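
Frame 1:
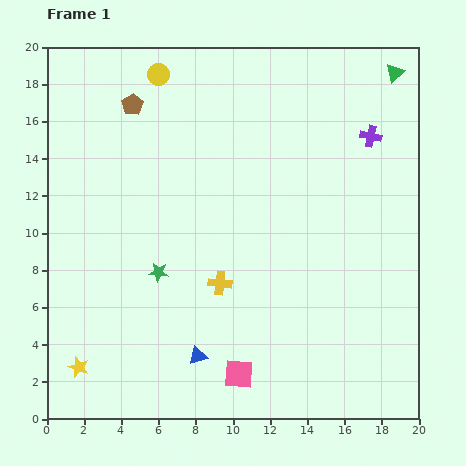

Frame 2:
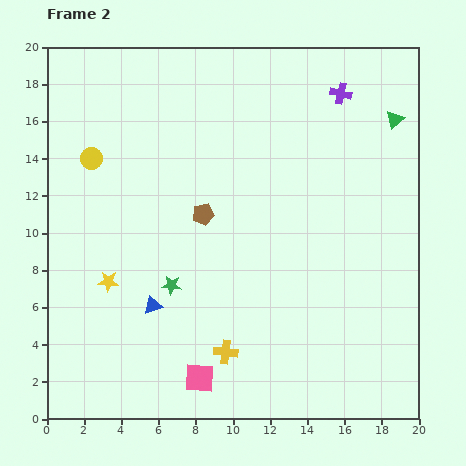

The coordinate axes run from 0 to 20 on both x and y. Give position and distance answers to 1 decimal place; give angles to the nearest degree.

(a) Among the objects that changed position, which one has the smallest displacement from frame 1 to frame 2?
the green star

(moved 1.0)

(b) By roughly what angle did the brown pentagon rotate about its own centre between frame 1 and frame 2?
22° clockwise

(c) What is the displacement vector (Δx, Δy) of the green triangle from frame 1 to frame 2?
(0.0, -2.5)

The green triangle was at (18.7, 18.6) in frame 1 and (18.7, 16.1) in frame 2.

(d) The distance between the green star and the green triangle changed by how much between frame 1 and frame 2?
-1.7

Distance in frame 1: 16.6. Distance in frame 2: 14.9.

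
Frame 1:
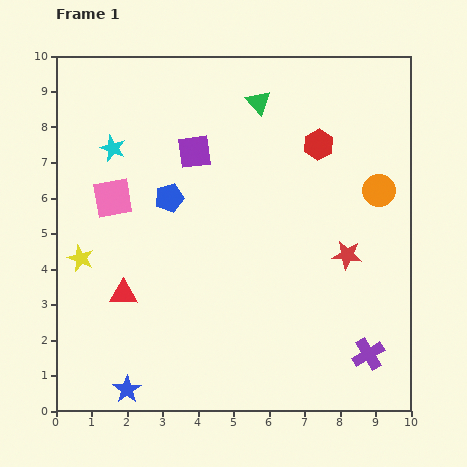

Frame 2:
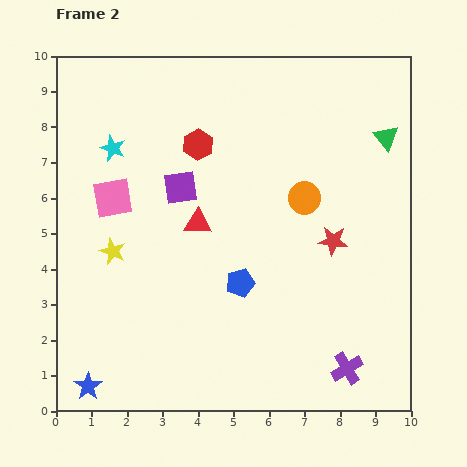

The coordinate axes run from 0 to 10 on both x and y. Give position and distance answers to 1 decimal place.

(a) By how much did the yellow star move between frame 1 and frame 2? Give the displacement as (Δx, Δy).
(0.9, 0.2)

The yellow star was at (0.7, 4.3) in frame 1 and (1.6, 4.5) in frame 2.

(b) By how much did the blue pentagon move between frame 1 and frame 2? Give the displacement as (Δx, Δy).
(2.0, -2.4)

The blue pentagon was at (3.2, 6.0) in frame 1 and (5.2, 3.6) in frame 2.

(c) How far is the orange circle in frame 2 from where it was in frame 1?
2.1

The orange circle moved from (9.1, 6.2) to (7.0, 6.0), a distance of √(2.1² + 0.2²) ≈ 2.1.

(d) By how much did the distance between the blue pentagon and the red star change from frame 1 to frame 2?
-2.3

Distance in frame 1: 5.2. Distance in frame 2: 2.9.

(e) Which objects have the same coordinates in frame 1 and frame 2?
the pink square, the cyan star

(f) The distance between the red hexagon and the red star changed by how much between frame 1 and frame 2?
+1.5

Distance in frame 1: 3.2. Distance in frame 2: 4.7.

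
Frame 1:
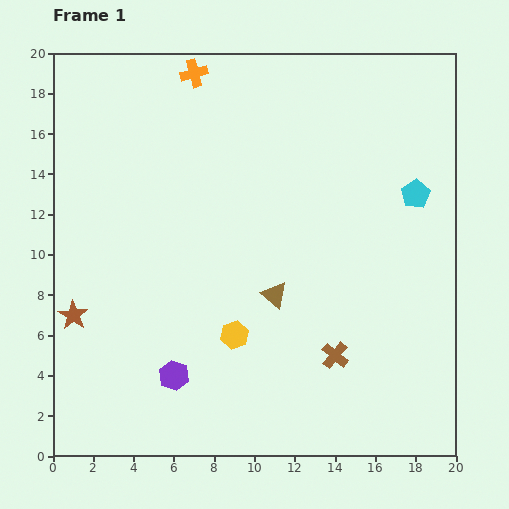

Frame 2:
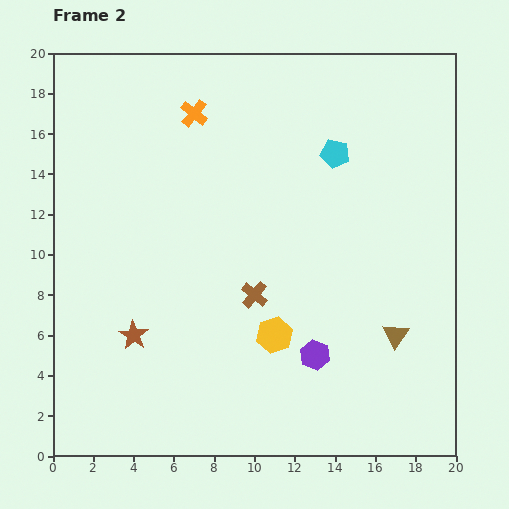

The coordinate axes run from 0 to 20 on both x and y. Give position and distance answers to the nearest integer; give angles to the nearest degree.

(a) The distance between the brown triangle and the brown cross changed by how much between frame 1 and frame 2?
+3

Distance in frame 1: 4. Distance in frame 2: 7.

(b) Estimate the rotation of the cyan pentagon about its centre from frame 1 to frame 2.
30° counter-clockwise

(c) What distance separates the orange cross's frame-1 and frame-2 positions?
2

The orange cross moved from (7, 19) to (7, 17), a distance of √(0² + 2²) ≈ 2.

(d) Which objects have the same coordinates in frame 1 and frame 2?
none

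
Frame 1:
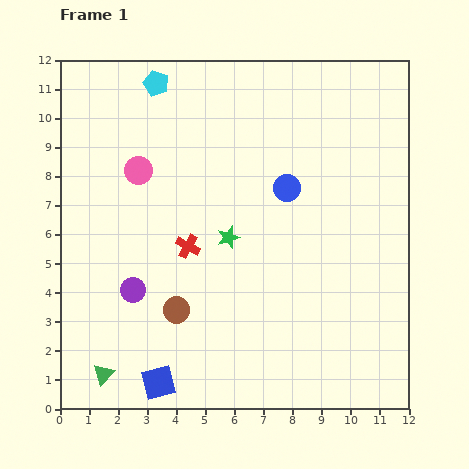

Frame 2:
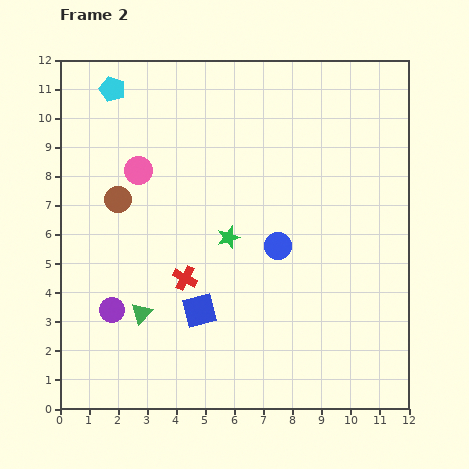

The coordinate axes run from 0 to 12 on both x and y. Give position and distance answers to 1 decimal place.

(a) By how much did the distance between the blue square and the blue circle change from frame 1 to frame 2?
-4.5

Distance in frame 1: 8.0. Distance in frame 2: 3.5.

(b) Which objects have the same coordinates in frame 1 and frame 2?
the green star, the pink circle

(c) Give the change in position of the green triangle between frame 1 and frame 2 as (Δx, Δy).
(1.3, 2.1)

The green triangle was at (1.5, 1.2) in frame 1 and (2.8, 3.3) in frame 2.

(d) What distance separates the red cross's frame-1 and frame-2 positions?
1.1

The red cross moved from (4.4, 5.6) to (4.3, 4.5), a distance of √(0.1² + 1.1²) ≈ 1.1.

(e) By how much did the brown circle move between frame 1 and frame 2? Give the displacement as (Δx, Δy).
(-2.0, 3.8)

The brown circle was at (4.0, 3.4) in frame 1 and (2.0, 7.2) in frame 2.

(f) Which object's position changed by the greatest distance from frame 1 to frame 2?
the brown circle

(moved 4.3; next 2.9)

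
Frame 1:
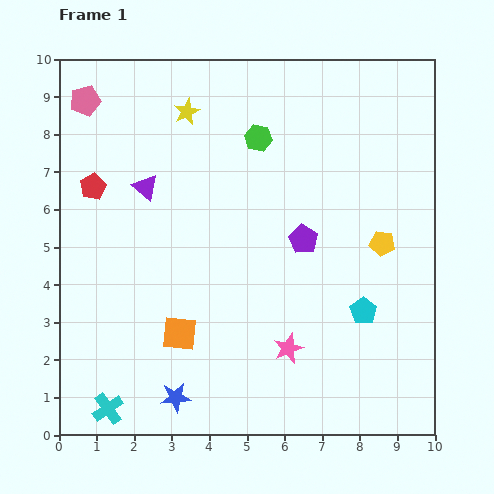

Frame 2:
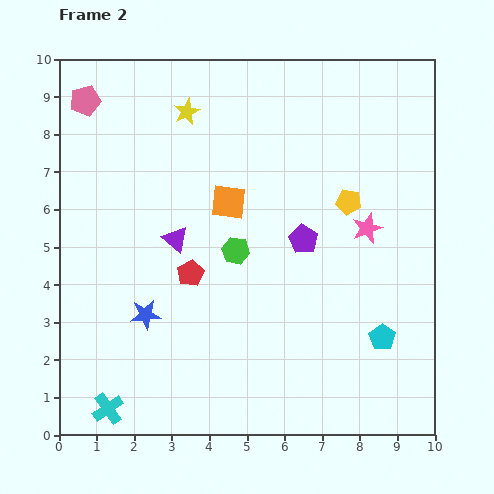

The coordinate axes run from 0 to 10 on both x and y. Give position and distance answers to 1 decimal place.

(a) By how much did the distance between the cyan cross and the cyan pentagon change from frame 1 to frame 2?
+0.2

Distance in frame 1: 7.3. Distance in frame 2: 7.5.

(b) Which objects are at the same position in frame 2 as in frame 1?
the cyan cross, the pink pentagon, the purple pentagon, the yellow star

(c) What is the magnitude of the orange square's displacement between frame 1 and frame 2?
3.7

The orange square moved from (3.2, 2.7) to (4.5, 6.2), a distance of √(1.3² + 3.5²) ≈ 3.7.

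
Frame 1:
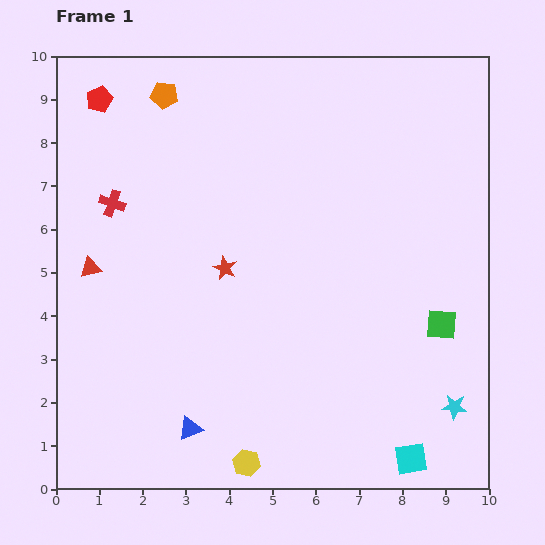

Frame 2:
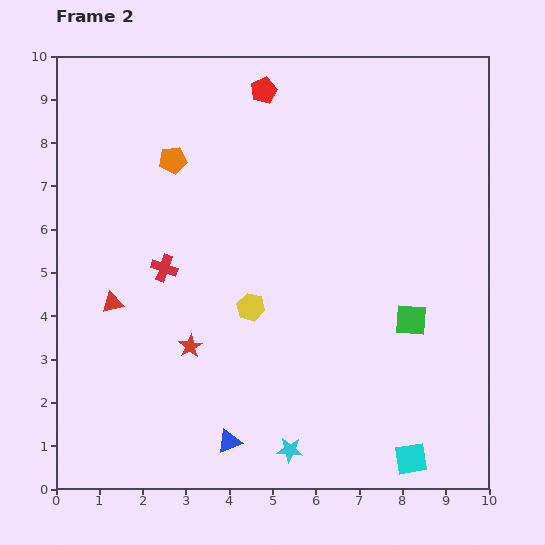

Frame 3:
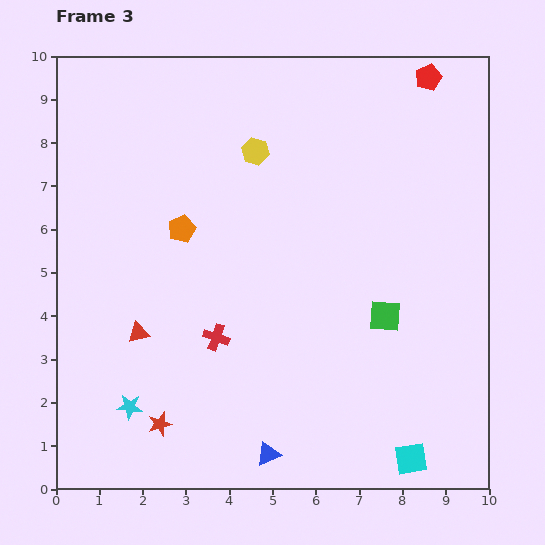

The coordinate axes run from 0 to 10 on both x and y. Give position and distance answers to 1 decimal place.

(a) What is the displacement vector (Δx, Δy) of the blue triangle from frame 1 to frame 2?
(0.9, -0.3)

The blue triangle was at (3.1, 1.4) in frame 1 and (4.0, 1.1) in frame 2.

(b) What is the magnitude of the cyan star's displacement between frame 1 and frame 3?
7.5

The cyan star moved from (9.2, 1.9) to (1.7, 1.9), a distance of √(7.5² + 0.0²) ≈ 7.5.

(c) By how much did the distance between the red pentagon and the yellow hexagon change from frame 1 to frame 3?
-4.8

Distance in frame 1: 9.1. Distance in frame 3: 4.3.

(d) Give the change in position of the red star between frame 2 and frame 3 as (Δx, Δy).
(-0.7, -1.8)

The red star was at (3.1, 3.3) in frame 2 and (2.4, 1.5) in frame 3.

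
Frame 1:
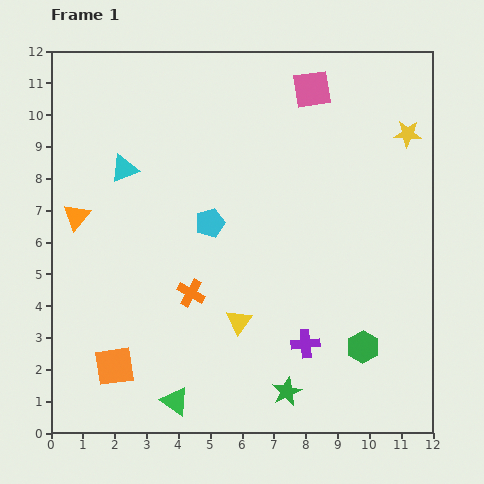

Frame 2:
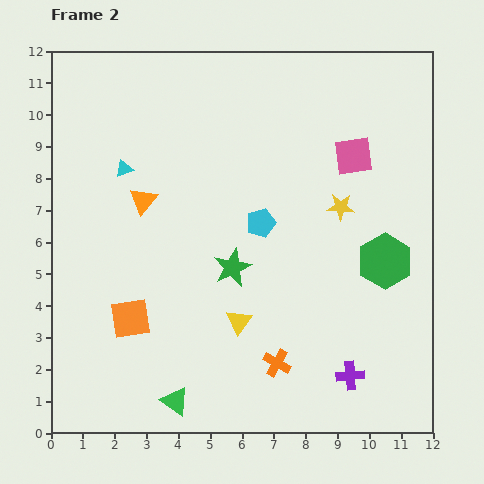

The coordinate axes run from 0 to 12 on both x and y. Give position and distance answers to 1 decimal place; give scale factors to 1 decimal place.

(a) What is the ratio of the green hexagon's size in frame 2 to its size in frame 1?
1.7×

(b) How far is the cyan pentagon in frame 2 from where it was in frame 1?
1.6

The cyan pentagon moved from (5.0, 6.6) to (6.6, 6.6), a distance of √(1.6² + 0.0²) ≈ 1.6.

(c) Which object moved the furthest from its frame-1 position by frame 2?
the green star

(moved 4.3; next 3.5)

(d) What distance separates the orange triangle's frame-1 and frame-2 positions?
2.2

The orange triangle moved from (0.8, 6.8) to (2.9, 7.3), a distance of √(2.1² + 0.5²) ≈ 2.2.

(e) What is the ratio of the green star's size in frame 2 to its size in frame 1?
1.3×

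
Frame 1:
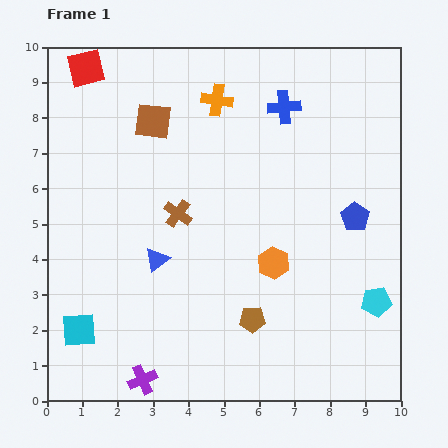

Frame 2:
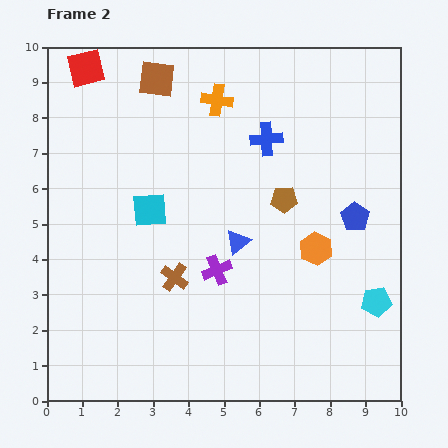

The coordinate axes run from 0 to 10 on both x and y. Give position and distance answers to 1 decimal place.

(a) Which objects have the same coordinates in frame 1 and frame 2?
the blue pentagon, the cyan pentagon, the red square, the orange cross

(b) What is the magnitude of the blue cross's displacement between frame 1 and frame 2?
1.0

The blue cross moved from (6.7, 8.3) to (6.2, 7.4), a distance of √(0.5² + 0.9²) ≈ 1.0.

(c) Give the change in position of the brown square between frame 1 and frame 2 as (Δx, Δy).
(0.1, 1.2)

The brown square was at (3.0, 7.9) in frame 1 and (3.1, 9.1) in frame 2.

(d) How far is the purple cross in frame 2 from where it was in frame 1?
3.7

The purple cross moved from (2.7, 0.6) to (4.8, 3.7), a distance of √(2.1² + 3.1²) ≈ 3.7.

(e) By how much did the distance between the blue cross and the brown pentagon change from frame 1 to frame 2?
-4.3

Distance in frame 1: 6.1. Distance in frame 2: 1.8.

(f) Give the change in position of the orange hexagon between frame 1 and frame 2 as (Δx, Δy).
(1.2, 0.4)

The orange hexagon was at (6.4, 3.9) in frame 1 and (7.6, 4.3) in frame 2.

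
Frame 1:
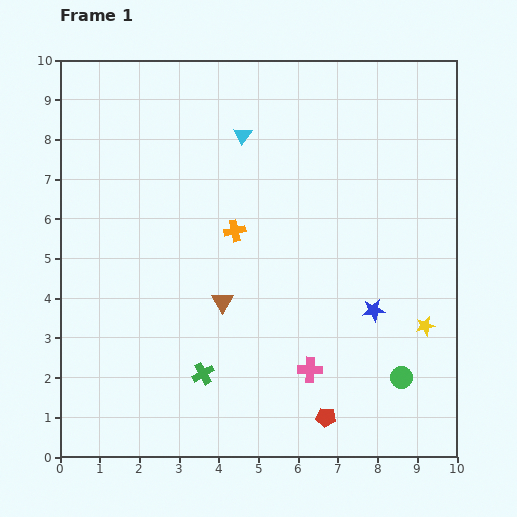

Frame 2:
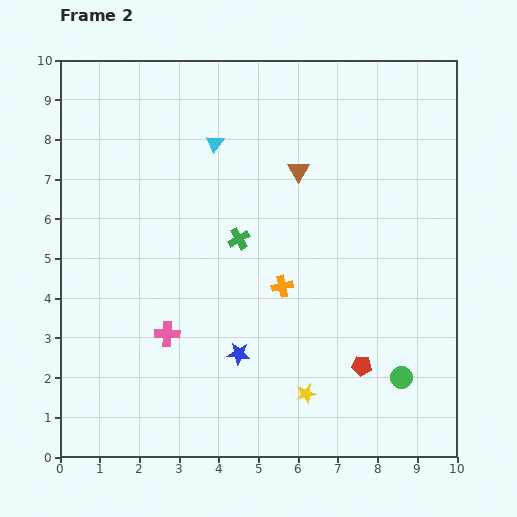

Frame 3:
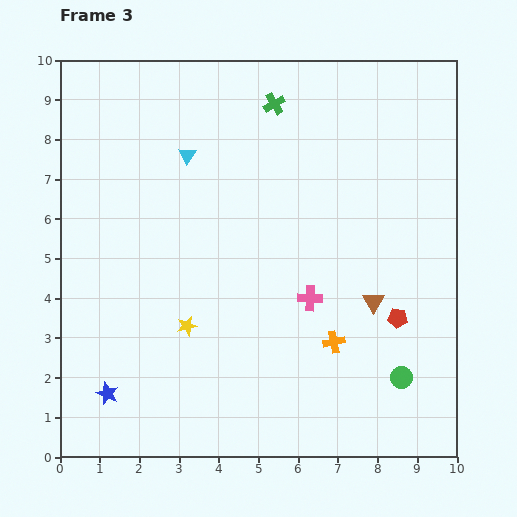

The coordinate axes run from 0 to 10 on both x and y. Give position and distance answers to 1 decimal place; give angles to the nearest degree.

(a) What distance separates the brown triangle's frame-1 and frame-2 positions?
3.8

The brown triangle moved from (4.1, 3.9) to (6.0, 7.2), a distance of √(1.9² + 3.3²) ≈ 3.8.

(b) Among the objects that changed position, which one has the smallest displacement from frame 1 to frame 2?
the cyan triangle

(moved 0.7)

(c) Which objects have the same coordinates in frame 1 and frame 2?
the green circle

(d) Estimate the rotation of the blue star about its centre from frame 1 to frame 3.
30° clockwise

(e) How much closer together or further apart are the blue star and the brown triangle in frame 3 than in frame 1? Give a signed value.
+3.3

Distance in frame 1: 3.8. Distance in frame 3: 7.1.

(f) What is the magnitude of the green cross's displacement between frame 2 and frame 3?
3.5

The green cross moved from (4.5, 5.5) to (5.4, 8.9), a distance of √(0.9² + 3.4²) ≈ 3.5.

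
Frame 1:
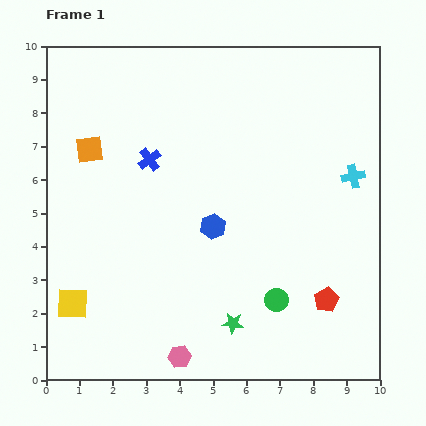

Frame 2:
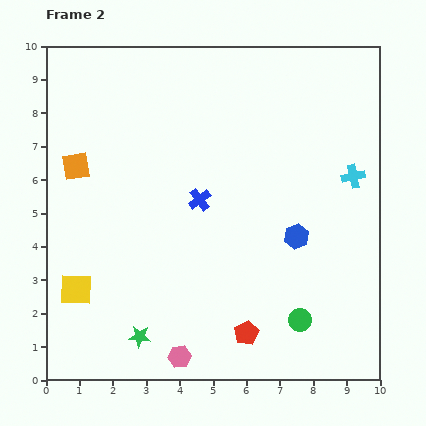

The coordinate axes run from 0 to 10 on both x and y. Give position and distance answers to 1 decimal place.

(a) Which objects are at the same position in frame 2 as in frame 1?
the cyan cross, the pink hexagon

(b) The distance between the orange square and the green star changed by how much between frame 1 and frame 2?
-1.3

Distance in frame 1: 6.7. Distance in frame 2: 5.4.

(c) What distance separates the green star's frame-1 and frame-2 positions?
2.8

The green star moved from (5.6, 1.7) to (2.8, 1.3), a distance of √(2.8² + 0.4²) ≈ 2.8.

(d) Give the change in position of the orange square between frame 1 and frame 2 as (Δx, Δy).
(-0.4, -0.5)

The orange square was at (1.3, 6.9) in frame 1 and (0.9, 6.4) in frame 2.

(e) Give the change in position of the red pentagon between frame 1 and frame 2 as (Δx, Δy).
(-2.4, -1.0)

The red pentagon was at (8.4, 2.4) in frame 1 and (6.0, 1.4) in frame 2.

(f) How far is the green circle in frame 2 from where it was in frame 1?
0.9

The green circle moved from (6.9, 2.4) to (7.6, 1.8), a distance of √(0.7² + 0.6²) ≈ 0.9.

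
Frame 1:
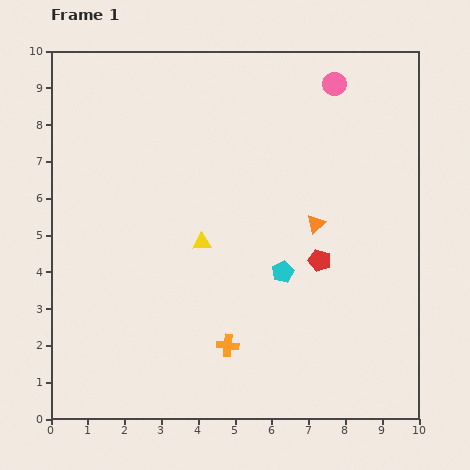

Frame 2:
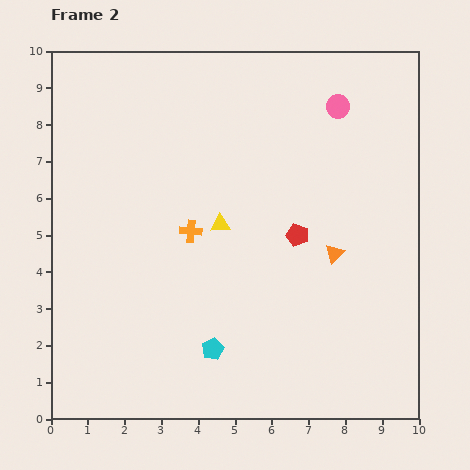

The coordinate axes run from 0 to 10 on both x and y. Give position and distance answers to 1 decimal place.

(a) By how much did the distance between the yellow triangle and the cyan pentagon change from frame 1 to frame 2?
+1.1

Distance in frame 1: 2.3. Distance in frame 2: 3.4.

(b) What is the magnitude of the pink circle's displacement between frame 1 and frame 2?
0.6

The pink circle moved from (7.7, 9.1) to (7.8, 8.5), a distance of √(0.1² + 0.6²) ≈ 0.6.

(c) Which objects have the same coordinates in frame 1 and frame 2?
none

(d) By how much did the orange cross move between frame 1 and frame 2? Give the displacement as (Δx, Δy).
(-1.0, 3.1)

The orange cross was at (4.8, 2.0) in frame 1 and (3.8, 5.1) in frame 2.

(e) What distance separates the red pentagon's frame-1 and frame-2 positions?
0.9

The red pentagon moved from (7.3, 4.3) to (6.7, 5.0), a distance of √(0.6² + 0.7²) ≈ 0.9.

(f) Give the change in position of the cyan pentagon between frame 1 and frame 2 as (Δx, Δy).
(-1.9, -2.1)

The cyan pentagon was at (6.3, 4.0) in frame 1 and (4.4, 1.9) in frame 2.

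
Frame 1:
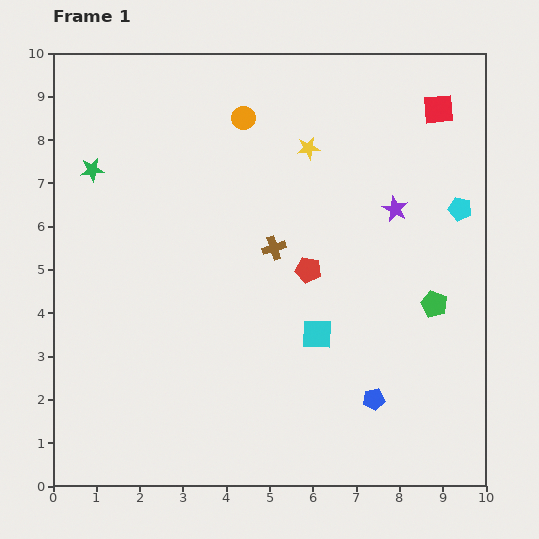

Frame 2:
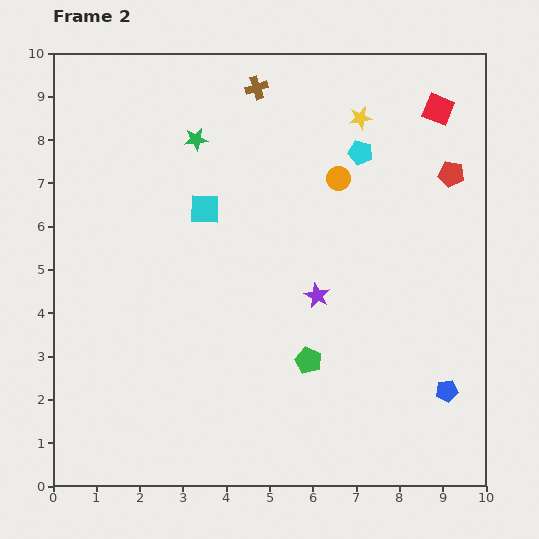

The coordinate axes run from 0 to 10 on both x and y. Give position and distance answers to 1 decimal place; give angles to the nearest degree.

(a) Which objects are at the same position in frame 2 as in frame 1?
the red square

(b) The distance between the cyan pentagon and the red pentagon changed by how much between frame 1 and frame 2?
-1.6

Distance in frame 1: 3.8. Distance in frame 2: 2.2.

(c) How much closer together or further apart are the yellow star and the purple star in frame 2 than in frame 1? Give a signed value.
+1.8

Distance in frame 1: 2.4. Distance in frame 2: 4.2.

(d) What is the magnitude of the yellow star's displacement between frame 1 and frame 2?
1.4

The yellow star moved from (5.9, 7.8) to (7.1, 8.5), a distance of √(1.2² + 0.7²) ≈ 1.4.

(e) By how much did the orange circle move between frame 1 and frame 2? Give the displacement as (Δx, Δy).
(2.2, -1.4)

The orange circle was at (4.4, 8.5) in frame 1 and (6.6, 7.1) in frame 2.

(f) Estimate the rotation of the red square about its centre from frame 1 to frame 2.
26° clockwise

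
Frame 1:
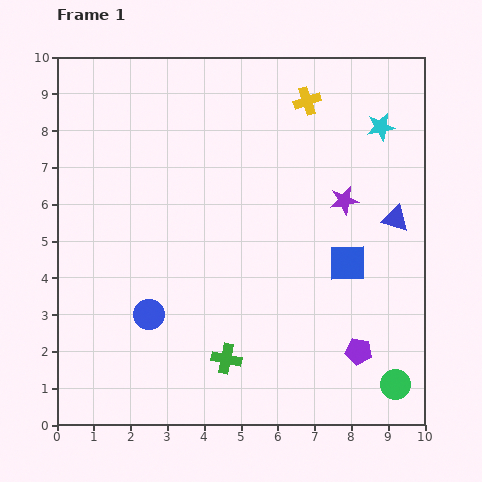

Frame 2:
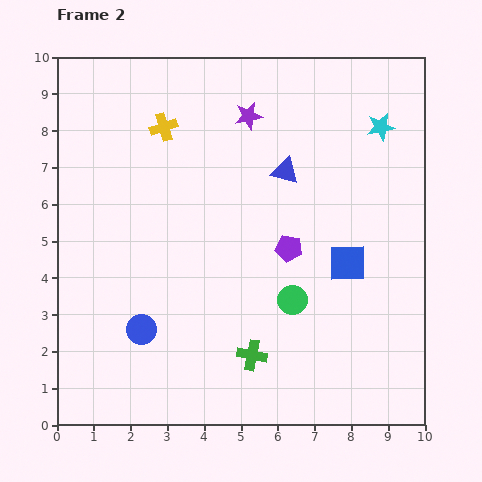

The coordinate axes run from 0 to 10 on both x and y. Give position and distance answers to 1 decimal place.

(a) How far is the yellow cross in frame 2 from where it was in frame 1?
4.0

The yellow cross moved from (6.8, 8.8) to (2.9, 8.1), a distance of √(3.9² + 0.7²) ≈ 4.0.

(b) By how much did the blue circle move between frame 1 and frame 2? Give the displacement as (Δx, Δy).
(-0.2, -0.4)

The blue circle was at (2.5, 3.0) in frame 1 and (2.3, 2.6) in frame 2.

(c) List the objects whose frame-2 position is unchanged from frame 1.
the cyan star, the blue square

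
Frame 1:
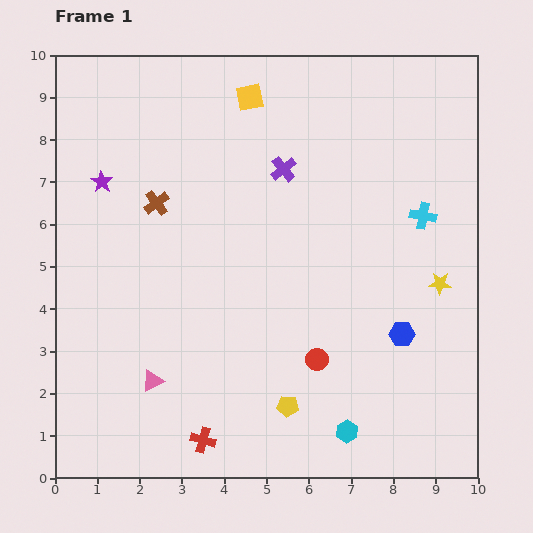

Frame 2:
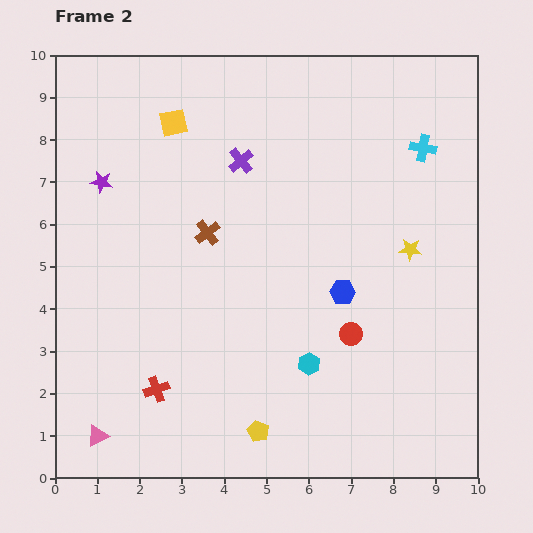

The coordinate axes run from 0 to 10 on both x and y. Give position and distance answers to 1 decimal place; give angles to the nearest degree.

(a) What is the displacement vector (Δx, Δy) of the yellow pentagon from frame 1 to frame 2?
(-0.7, -0.6)

The yellow pentagon was at (5.5, 1.7) in frame 1 and (4.8, 1.1) in frame 2.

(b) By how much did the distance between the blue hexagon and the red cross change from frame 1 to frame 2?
-0.3

Distance in frame 1: 5.3. Distance in frame 2: 5.0.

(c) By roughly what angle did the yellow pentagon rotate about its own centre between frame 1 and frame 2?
20° clockwise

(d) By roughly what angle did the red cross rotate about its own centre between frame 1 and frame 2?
36° counter-clockwise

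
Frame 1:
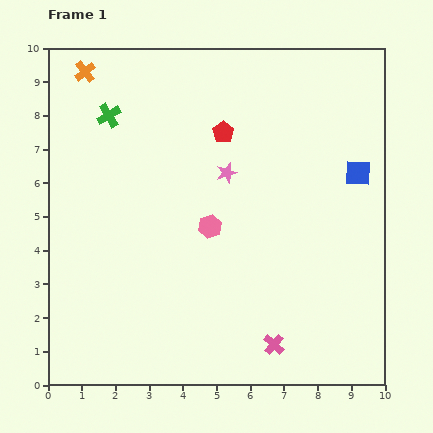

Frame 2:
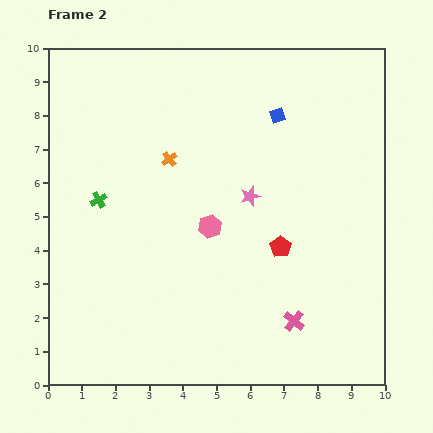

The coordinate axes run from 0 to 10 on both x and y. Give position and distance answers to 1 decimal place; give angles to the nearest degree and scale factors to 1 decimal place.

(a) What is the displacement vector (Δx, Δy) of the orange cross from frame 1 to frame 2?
(2.5, -2.6)

The orange cross was at (1.1, 9.3) in frame 1 and (3.6, 6.7) in frame 2.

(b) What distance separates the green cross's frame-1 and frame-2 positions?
2.5

The green cross moved from (1.8, 8.0) to (1.5, 5.5), a distance of √(0.3² + 2.5²) ≈ 2.5.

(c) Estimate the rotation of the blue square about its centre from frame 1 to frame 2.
22° counter-clockwise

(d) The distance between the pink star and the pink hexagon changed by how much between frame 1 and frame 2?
-0.2

Distance in frame 1: 1.7. Distance in frame 2: 1.5.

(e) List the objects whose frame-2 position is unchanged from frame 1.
the pink hexagon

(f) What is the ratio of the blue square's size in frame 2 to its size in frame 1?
0.6×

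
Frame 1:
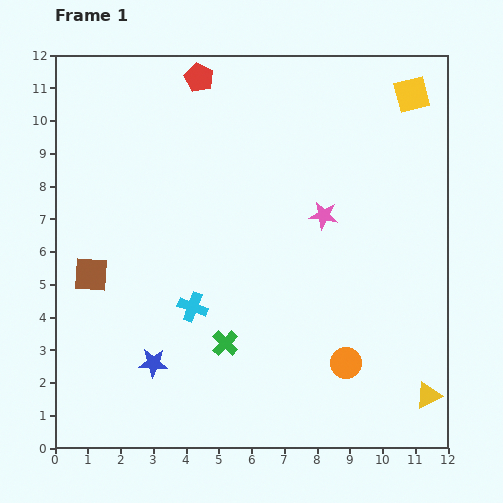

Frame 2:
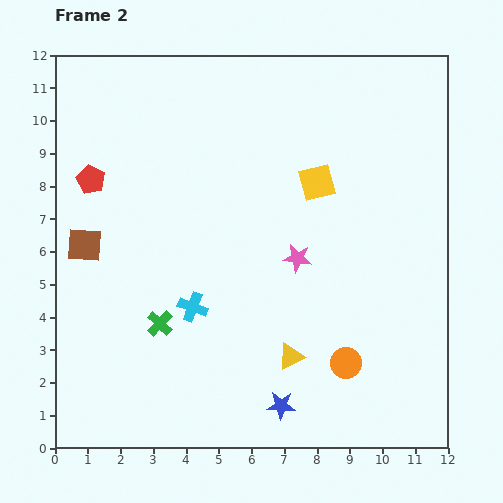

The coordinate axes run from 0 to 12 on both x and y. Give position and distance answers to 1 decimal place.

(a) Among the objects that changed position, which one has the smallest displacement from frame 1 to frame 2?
the brown square

(moved 0.9)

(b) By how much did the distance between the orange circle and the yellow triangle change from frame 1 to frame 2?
-1.0

Distance in frame 1: 2.7. Distance in frame 2: 1.7.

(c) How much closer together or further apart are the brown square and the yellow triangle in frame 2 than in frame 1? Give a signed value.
-3.7

Distance in frame 1: 10.9. Distance in frame 2: 7.2.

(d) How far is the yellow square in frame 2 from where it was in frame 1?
4.0

The yellow square moved from (10.9, 10.8) to (8.0, 8.1), a distance of √(2.9² + 2.7²) ≈ 4.0.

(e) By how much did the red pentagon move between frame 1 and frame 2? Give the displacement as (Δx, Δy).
(-3.3, -3.1)

The red pentagon was at (4.4, 11.3) in frame 1 and (1.1, 8.2) in frame 2.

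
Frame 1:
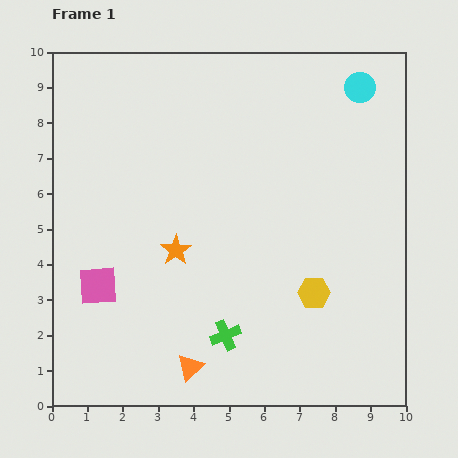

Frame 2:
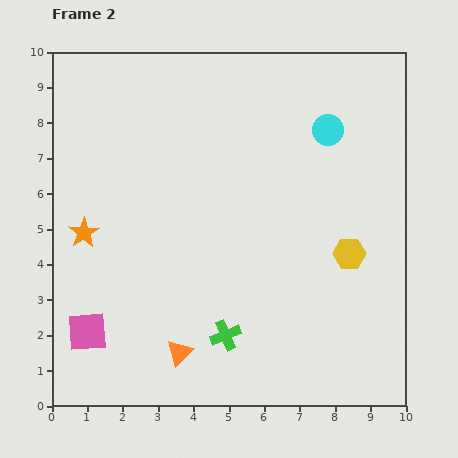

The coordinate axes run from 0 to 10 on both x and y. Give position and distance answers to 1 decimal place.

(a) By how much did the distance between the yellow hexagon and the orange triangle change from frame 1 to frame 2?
+1.5

Distance in frame 1: 4.1. Distance in frame 2: 5.6.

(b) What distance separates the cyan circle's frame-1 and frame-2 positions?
1.5

The cyan circle moved from (8.7, 9.0) to (7.8, 7.8), a distance of √(0.9² + 1.2²) ≈ 1.5.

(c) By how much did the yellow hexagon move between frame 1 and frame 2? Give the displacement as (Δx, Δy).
(1.0, 1.1)

The yellow hexagon was at (7.4, 3.2) in frame 1 and (8.4, 4.3) in frame 2.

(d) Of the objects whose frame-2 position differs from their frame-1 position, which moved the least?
the orange triangle

(moved 0.5)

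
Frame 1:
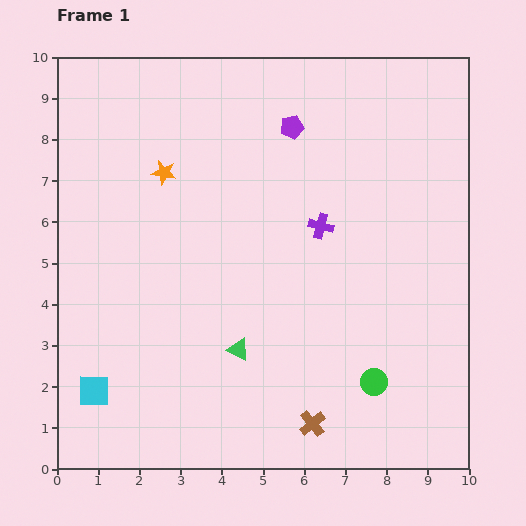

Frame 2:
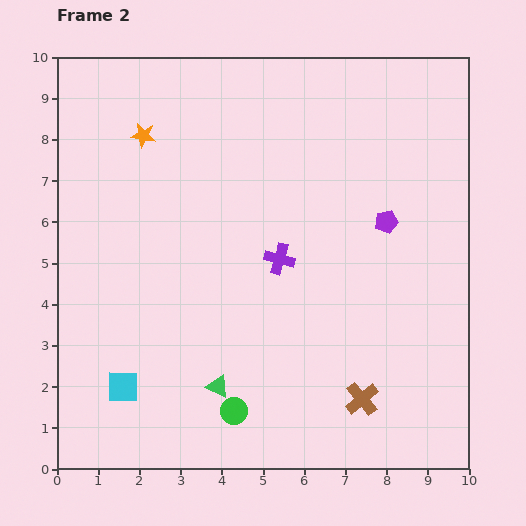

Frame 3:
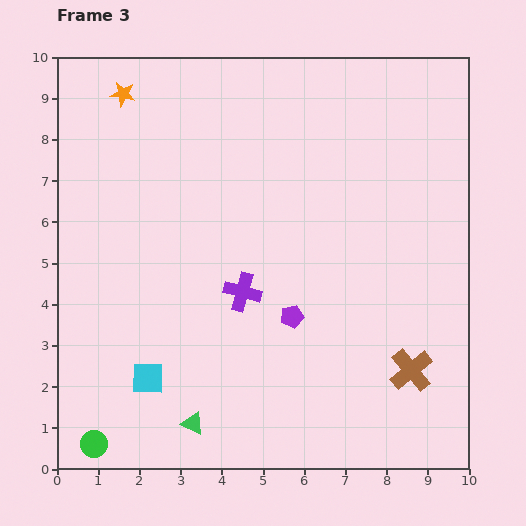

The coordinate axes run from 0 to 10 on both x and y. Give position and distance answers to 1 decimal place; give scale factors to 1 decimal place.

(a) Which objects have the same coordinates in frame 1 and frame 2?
none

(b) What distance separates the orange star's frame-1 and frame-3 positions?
2.1

The orange star moved from (2.6, 7.2) to (1.6, 9.1), a distance of √(1.0² + 1.9²) ≈ 2.1.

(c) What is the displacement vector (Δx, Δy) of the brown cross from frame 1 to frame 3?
(2.4, 1.3)

The brown cross was at (6.2, 1.1) in frame 1 and (8.6, 2.4) in frame 3.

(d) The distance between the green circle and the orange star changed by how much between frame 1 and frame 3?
+1.3

Distance in frame 1: 7.2. Distance in frame 3: 8.5.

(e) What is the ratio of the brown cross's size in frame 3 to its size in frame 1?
1.6×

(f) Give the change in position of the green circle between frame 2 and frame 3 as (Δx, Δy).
(-3.4, -0.8)

The green circle was at (4.3, 1.4) in frame 2 and (0.9, 0.6) in frame 3.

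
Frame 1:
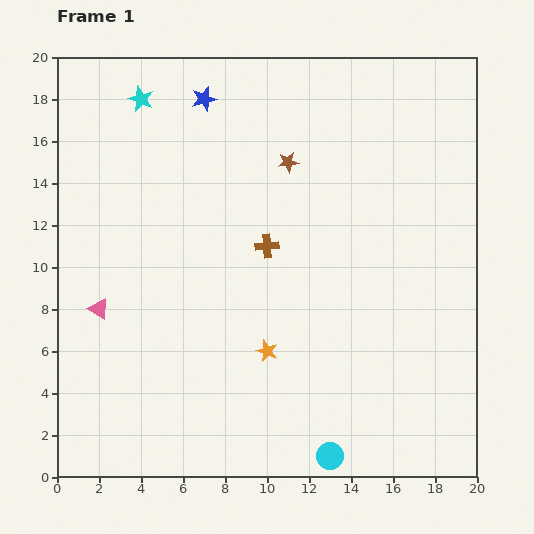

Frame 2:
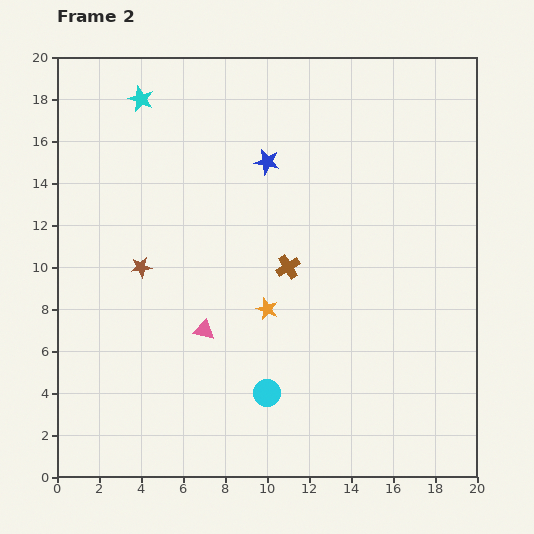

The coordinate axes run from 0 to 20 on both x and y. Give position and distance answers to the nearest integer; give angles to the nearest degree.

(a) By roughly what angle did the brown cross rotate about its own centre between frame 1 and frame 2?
27° counter-clockwise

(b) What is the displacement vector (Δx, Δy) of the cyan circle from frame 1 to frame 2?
(-3, 3)

The cyan circle was at (13, 1) in frame 1 and (10, 4) in frame 2.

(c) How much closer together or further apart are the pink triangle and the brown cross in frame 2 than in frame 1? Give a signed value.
-4

Distance in frame 1: 9. Distance in frame 2: 5.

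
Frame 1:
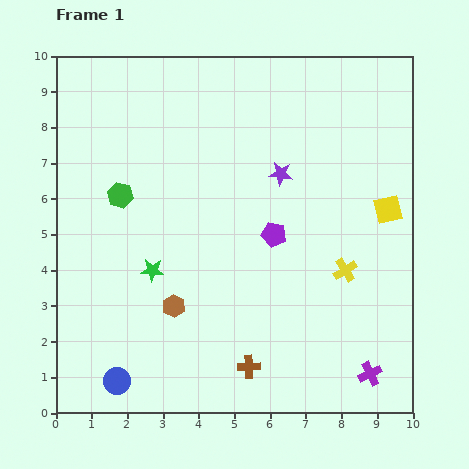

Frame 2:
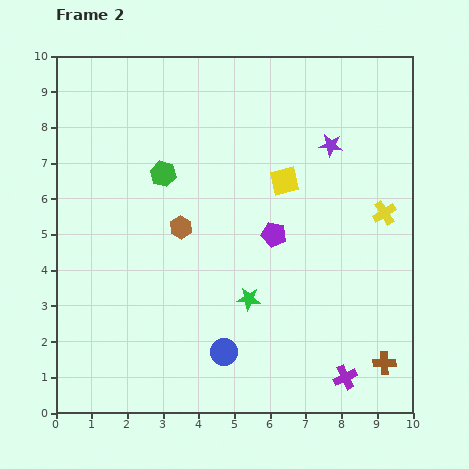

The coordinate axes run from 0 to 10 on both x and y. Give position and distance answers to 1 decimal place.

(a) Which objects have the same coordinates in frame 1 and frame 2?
the purple pentagon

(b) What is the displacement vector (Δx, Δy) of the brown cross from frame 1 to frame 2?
(3.8, 0.1)

The brown cross was at (5.4, 1.3) in frame 1 and (9.2, 1.4) in frame 2.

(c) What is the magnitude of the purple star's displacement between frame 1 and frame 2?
1.6

The purple star moved from (6.3, 6.7) to (7.7, 7.5), a distance of √(1.4² + 0.8²) ≈ 1.6.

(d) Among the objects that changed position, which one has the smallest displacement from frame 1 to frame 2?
the purple cross

(moved 0.7)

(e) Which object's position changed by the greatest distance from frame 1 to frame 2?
the brown cross

(moved 3.8; next 3.1)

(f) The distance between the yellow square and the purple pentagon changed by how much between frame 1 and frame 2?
-1.8

Distance in frame 1: 3.3. Distance in frame 2: 1.5.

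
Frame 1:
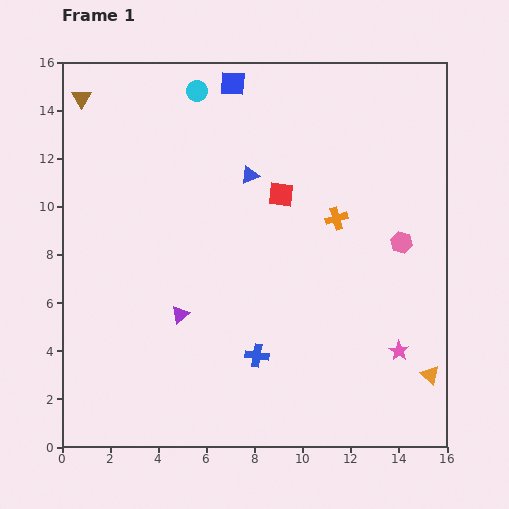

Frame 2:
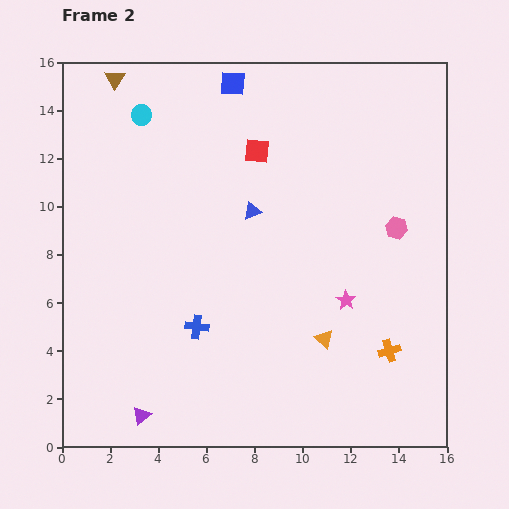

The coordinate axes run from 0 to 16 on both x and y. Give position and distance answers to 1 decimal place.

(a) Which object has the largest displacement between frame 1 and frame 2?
the orange cross

(moved 5.9; next 4.6)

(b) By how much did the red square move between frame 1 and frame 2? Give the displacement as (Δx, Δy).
(-1.0, 1.8)

The red square was at (9.1, 10.5) in frame 1 and (8.1, 12.3) in frame 2.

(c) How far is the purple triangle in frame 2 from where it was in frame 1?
4.5

The purple triangle moved from (4.9, 5.5) to (3.3, 1.3), a distance of √(1.6² + 4.2²) ≈ 4.5.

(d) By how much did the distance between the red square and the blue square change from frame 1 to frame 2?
-2.0

Distance in frame 1: 5.0. Distance in frame 2: 3.0.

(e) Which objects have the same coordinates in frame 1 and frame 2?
the blue square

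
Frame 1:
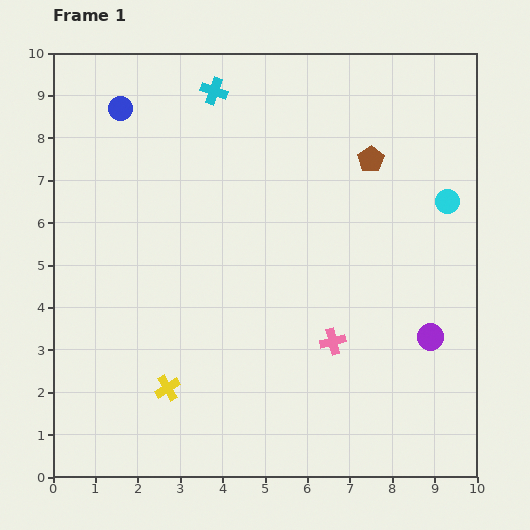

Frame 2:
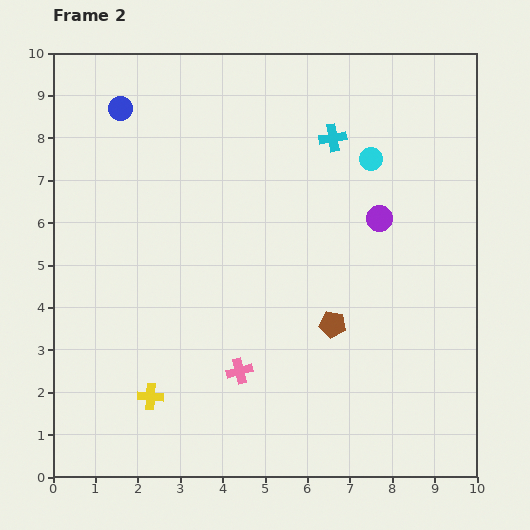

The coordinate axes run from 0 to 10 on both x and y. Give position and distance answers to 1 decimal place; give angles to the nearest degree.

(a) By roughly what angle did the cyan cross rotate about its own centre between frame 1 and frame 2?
29° counter-clockwise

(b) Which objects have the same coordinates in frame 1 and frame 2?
the blue circle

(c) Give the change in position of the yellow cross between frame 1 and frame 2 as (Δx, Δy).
(-0.4, -0.2)

The yellow cross was at (2.7, 2.1) in frame 1 and (2.3, 1.9) in frame 2.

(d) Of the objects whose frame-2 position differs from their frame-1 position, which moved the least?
the yellow cross

(moved 0.4)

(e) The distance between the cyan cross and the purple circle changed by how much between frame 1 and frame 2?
-5.5

Distance in frame 1: 7.7. Distance in frame 2: 2.2.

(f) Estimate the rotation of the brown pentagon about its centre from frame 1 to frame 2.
28° counter-clockwise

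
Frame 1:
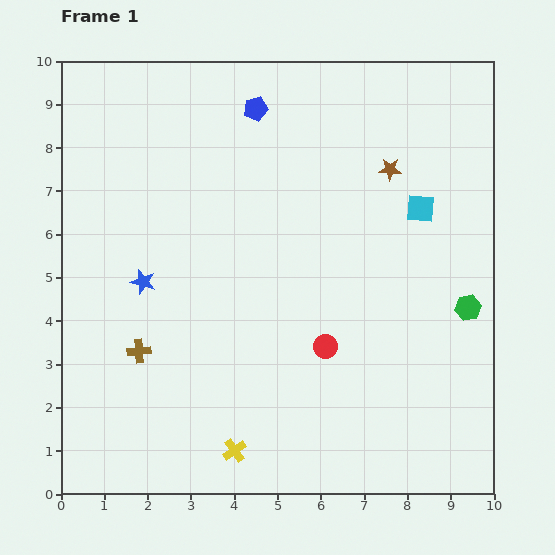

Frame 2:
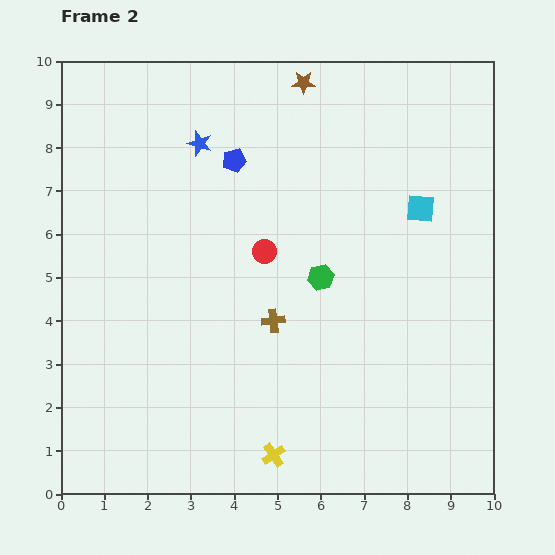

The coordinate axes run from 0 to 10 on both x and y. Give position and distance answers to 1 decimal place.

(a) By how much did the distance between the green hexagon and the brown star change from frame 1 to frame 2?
+0.8

Distance in frame 1: 3.7. Distance in frame 2: 4.5.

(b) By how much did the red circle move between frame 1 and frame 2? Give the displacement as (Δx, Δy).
(-1.4, 2.2)

The red circle was at (6.1, 3.4) in frame 1 and (4.7, 5.6) in frame 2.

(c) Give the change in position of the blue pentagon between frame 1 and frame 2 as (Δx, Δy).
(-0.5, -1.2)

The blue pentagon was at (4.5, 8.9) in frame 1 and (4.0, 7.7) in frame 2.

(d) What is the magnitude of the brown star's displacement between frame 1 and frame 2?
2.8

The brown star moved from (7.6, 7.5) to (5.6, 9.5), a distance of √(2.0² + 2.0²) ≈ 2.8.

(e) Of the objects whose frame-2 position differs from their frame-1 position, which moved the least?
the yellow cross

(moved 0.9)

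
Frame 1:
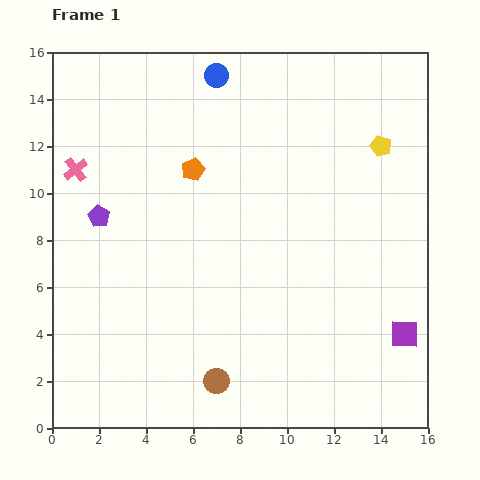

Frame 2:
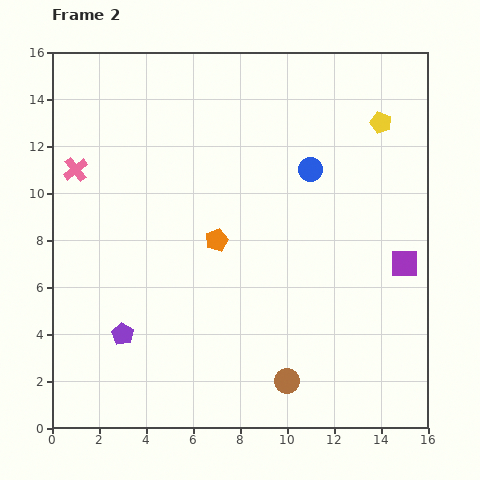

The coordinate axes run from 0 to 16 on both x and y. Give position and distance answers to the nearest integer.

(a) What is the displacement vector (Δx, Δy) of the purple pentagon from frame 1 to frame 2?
(1, -5)

The purple pentagon was at (2, 9) in frame 1 and (3, 4) in frame 2.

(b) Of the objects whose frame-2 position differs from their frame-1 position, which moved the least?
the yellow pentagon

(moved 1)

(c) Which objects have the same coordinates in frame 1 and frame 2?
the pink cross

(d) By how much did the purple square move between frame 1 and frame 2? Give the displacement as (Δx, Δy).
(0, 3)

The purple square was at (15, 4) in frame 1 and (15, 7) in frame 2.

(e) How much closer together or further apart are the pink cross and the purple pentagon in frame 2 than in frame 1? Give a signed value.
+5

Distance in frame 1: 2. Distance in frame 2: 7.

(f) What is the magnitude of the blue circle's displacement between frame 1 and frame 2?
6

The blue circle moved from (7, 15) to (11, 11), a distance of √(4² + 4²) ≈ 6.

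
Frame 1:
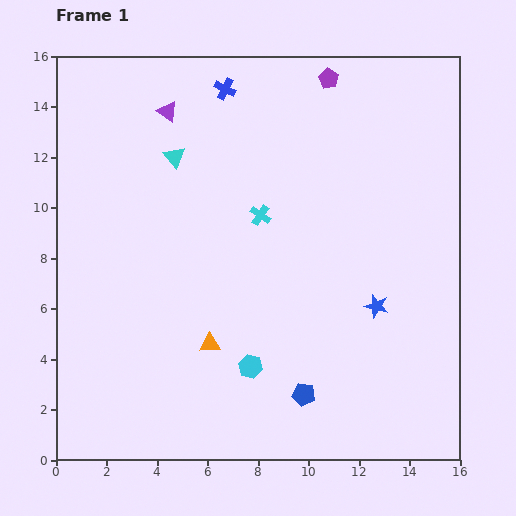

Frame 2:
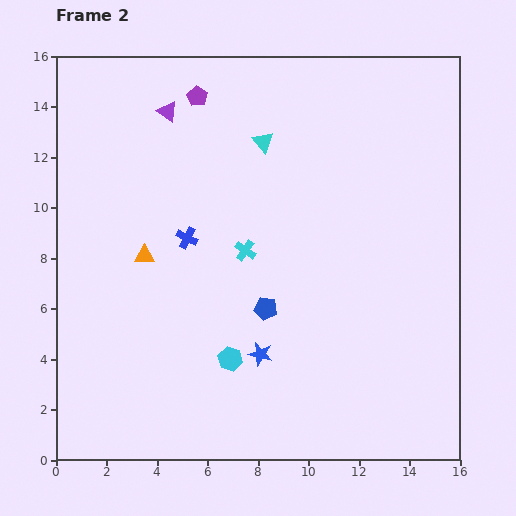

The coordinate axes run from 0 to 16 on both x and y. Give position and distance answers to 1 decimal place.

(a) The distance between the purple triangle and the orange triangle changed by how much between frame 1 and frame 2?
-3.6

Distance in frame 1: 9.4. Distance in frame 2: 5.8.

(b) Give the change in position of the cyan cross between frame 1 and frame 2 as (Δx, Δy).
(-0.6, -1.4)

The cyan cross was at (8.1, 9.7) in frame 1 and (7.5, 8.3) in frame 2.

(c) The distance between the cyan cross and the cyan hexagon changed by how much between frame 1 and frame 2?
-1.7

Distance in frame 1: 6.0. Distance in frame 2: 4.3.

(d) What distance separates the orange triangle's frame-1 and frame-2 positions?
4.4

The orange triangle moved from (6.1, 4.6) to (3.5, 8.1), a distance of √(2.6² + 3.5²) ≈ 4.4.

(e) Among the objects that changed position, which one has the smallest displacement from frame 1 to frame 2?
the cyan hexagon

(moved 0.9)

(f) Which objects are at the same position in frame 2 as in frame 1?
the purple triangle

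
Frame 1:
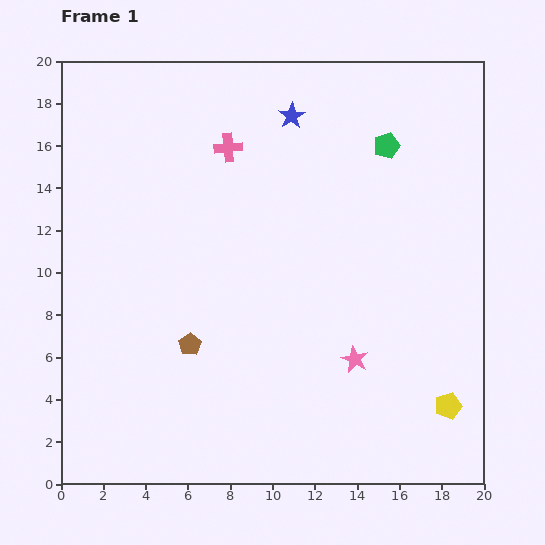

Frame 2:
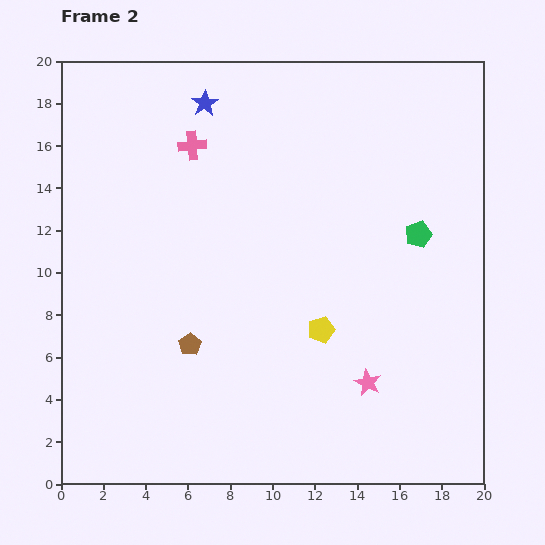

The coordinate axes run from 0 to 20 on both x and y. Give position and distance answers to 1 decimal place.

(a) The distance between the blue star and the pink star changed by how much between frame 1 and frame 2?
+3.4

Distance in frame 1: 11.9. Distance in frame 2: 15.3.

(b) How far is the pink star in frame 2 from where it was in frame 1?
1.3

The pink star moved from (13.9, 5.9) to (14.5, 4.8), a distance of √(0.6² + 1.1²) ≈ 1.3.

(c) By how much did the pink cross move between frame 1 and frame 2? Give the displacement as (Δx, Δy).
(-1.7, 0.1)

The pink cross was at (7.9, 15.9) in frame 1 and (6.2, 16.0) in frame 2.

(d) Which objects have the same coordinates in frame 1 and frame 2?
the brown pentagon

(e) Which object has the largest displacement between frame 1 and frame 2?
the yellow pentagon

(moved 7.0; next 4.5)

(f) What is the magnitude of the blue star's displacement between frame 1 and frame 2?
4.1

The blue star moved from (10.9, 17.4) to (6.8, 18.0), a distance of √(4.1² + 0.6²) ≈ 4.1.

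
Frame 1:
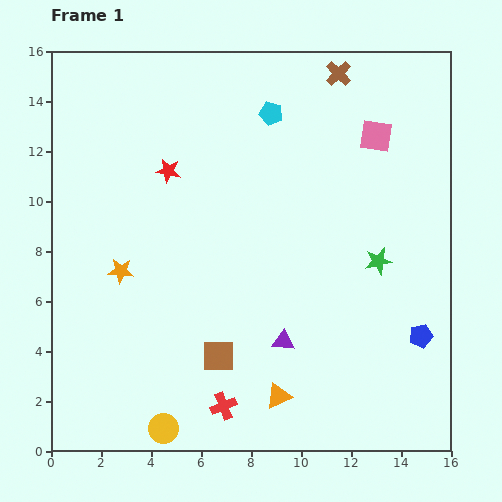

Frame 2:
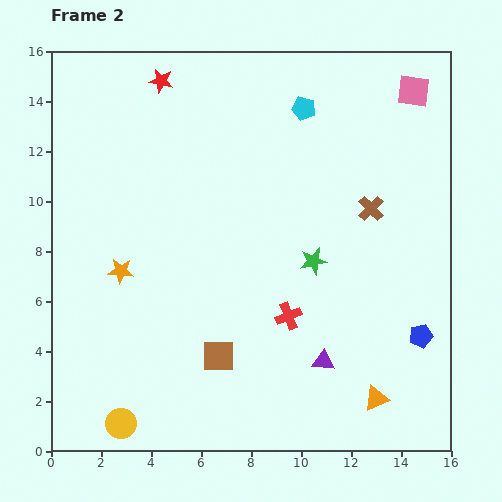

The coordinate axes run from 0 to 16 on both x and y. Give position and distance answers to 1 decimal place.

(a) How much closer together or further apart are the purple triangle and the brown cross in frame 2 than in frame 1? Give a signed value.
-4.5

Distance in frame 1: 10.9. Distance in frame 2: 6.4.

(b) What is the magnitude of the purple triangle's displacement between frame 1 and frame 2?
1.8

The purple triangle moved from (9.3, 4.4) to (10.9, 3.6), a distance of √(1.6² + 0.8²) ≈ 1.8.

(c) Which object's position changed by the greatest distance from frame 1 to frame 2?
the brown cross

(moved 5.6; next 4.4)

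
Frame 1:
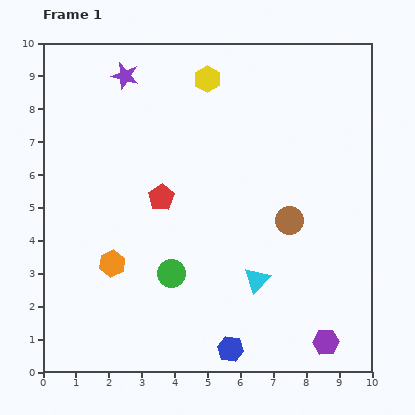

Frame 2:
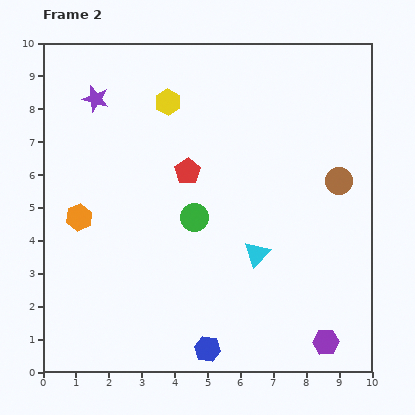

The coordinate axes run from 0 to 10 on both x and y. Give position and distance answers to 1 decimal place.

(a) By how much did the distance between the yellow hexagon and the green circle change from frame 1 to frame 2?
-2.4

Distance in frame 1: 6.0. Distance in frame 2: 3.6.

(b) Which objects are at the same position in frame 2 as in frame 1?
the purple hexagon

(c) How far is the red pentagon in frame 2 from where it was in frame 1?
1.1

The red pentagon moved from (3.6, 5.3) to (4.4, 6.1), a distance of √(0.8² + 0.8²) ≈ 1.1.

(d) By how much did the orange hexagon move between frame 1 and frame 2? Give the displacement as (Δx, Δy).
(-1.0, 1.4)

The orange hexagon was at (2.1, 3.3) in frame 1 and (1.1, 4.7) in frame 2.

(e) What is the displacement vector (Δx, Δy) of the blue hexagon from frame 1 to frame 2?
(-0.7, 0.0)

The blue hexagon was at (5.7, 0.7) in frame 1 and (5.0, 0.7) in frame 2.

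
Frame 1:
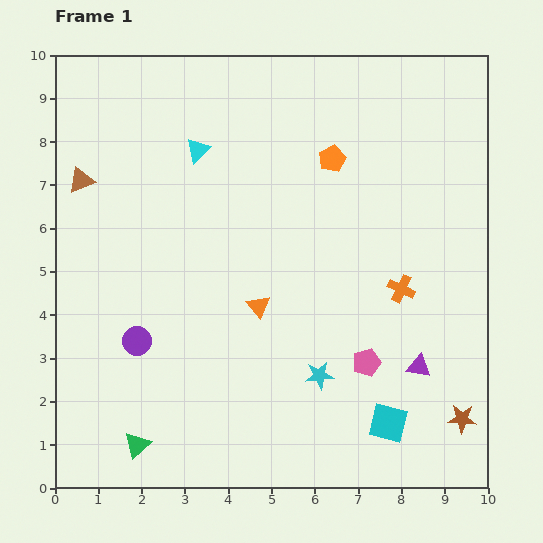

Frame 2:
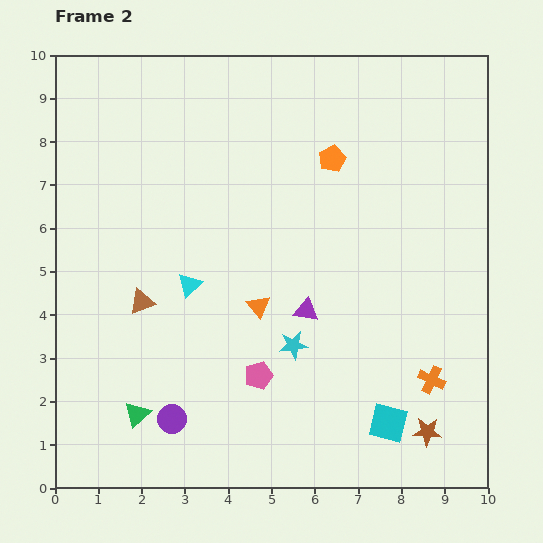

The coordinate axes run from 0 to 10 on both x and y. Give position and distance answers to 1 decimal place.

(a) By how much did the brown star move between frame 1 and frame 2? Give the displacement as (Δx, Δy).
(-0.8, -0.3)

The brown star was at (9.4, 1.6) in frame 1 and (8.6, 1.3) in frame 2.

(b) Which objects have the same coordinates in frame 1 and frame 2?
the cyan square, the orange triangle, the orange pentagon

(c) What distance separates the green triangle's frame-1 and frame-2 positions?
0.7

The green triangle moved from (1.9, 1.0) to (1.9, 1.7), a distance of √(0.0² + 0.7²) ≈ 0.7.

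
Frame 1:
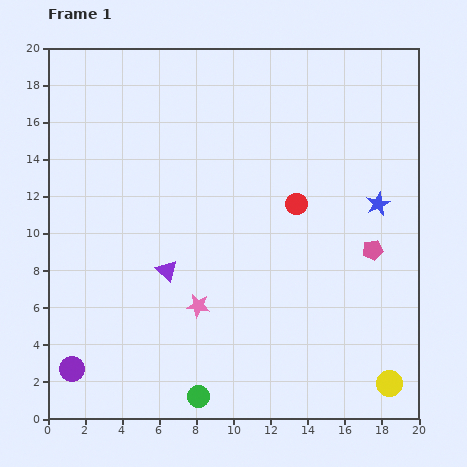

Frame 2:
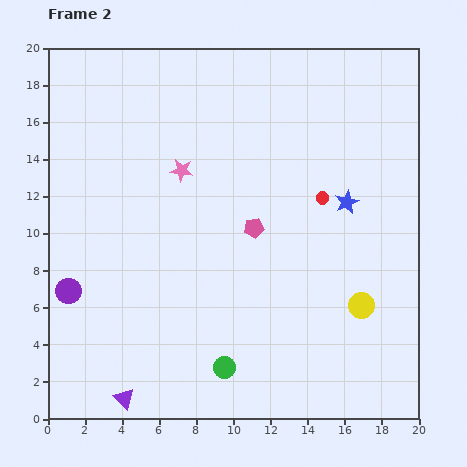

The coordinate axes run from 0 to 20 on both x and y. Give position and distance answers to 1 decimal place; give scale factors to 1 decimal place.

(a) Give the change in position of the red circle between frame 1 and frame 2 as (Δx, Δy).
(1.4, 0.3)

The red circle was at (13.4, 11.6) in frame 1 and (14.8, 11.9) in frame 2.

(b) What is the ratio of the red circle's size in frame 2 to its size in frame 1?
0.6×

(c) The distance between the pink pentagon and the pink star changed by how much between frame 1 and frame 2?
-4.9

Distance in frame 1: 9.9. Distance in frame 2: 5.0.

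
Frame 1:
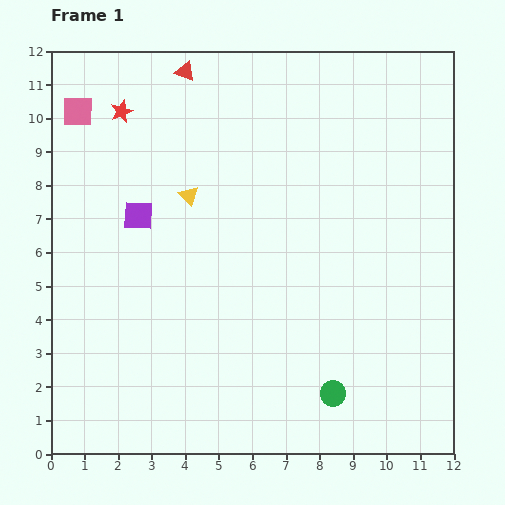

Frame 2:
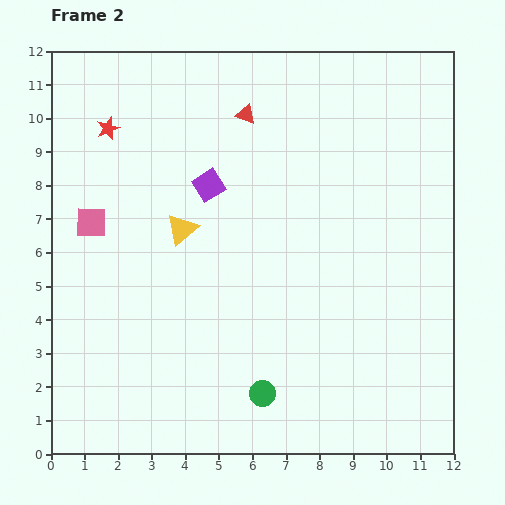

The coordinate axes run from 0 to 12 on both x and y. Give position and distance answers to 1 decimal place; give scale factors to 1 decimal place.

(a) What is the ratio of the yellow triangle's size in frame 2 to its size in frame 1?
1.6×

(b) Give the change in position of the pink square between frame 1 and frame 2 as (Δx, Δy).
(0.4, -3.3)

The pink square was at (0.8, 10.2) in frame 1 and (1.2, 6.9) in frame 2.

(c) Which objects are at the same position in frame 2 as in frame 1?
none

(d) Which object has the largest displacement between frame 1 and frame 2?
the pink square

(moved 3.3; next 2.3)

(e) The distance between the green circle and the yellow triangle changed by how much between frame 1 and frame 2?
-1.8

Distance in frame 1: 7.3. Distance in frame 2: 5.5.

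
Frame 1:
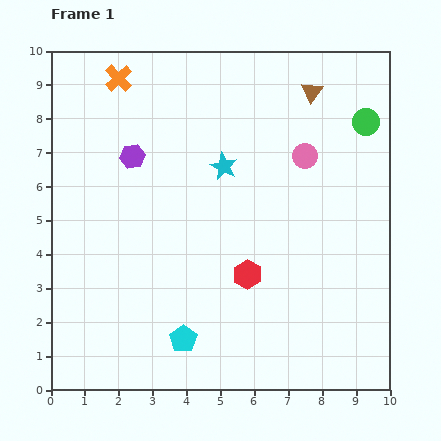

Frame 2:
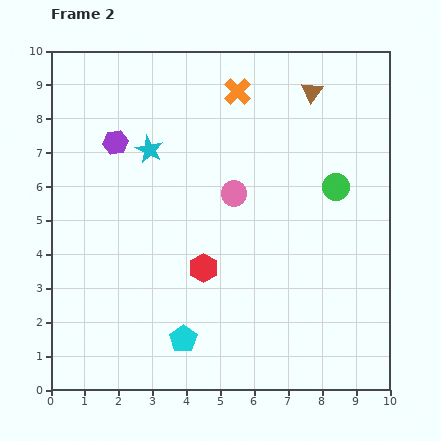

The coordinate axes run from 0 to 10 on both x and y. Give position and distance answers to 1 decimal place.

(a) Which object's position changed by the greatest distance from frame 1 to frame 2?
the orange cross

(moved 3.5; next 2.4)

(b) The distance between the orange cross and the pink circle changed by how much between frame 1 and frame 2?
-3.0

Distance in frame 1: 6.0. Distance in frame 2: 3.0.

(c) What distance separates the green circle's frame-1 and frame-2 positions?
2.1

The green circle moved from (9.3, 7.9) to (8.4, 6.0), a distance of √(0.9² + 1.9²) ≈ 2.1.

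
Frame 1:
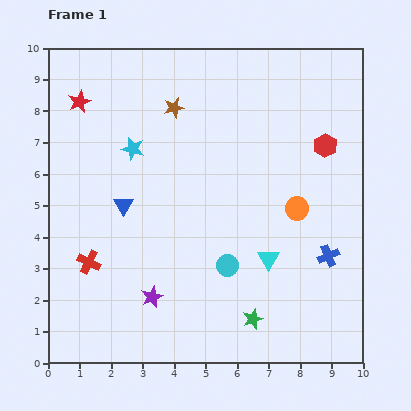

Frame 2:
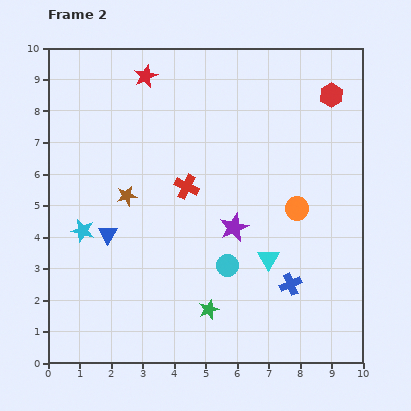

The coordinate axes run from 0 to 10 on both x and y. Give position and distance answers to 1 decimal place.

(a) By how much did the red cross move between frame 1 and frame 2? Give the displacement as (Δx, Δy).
(3.1, 2.4)

The red cross was at (1.3, 3.2) in frame 1 and (4.4, 5.6) in frame 2.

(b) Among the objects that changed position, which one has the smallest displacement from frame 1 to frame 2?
the blue triangle

(moved 1.0)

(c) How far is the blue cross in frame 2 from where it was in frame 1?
1.5

The blue cross moved from (8.9, 3.4) to (7.7, 2.5), a distance of √(1.2² + 0.9²) ≈ 1.5.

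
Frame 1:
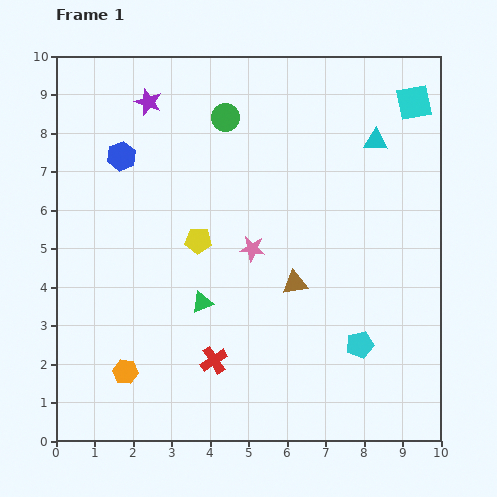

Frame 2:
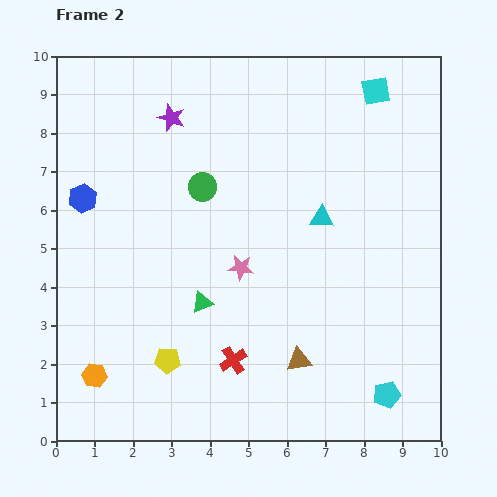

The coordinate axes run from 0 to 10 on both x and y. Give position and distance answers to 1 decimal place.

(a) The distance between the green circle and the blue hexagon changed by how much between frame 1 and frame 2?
+0.2

Distance in frame 1: 2.9. Distance in frame 2: 3.1.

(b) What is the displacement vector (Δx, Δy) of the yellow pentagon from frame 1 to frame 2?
(-0.8, -3.1)

The yellow pentagon was at (3.7, 5.2) in frame 1 and (2.9, 2.1) in frame 2.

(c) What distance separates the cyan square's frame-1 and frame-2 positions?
1.0

The cyan square moved from (9.3, 8.8) to (8.3, 9.1), a distance of √(1.0² + 0.3²) ≈ 1.0.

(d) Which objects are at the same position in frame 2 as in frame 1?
the green triangle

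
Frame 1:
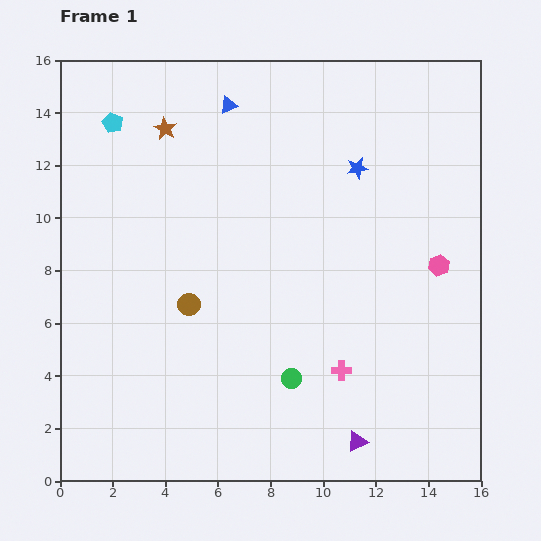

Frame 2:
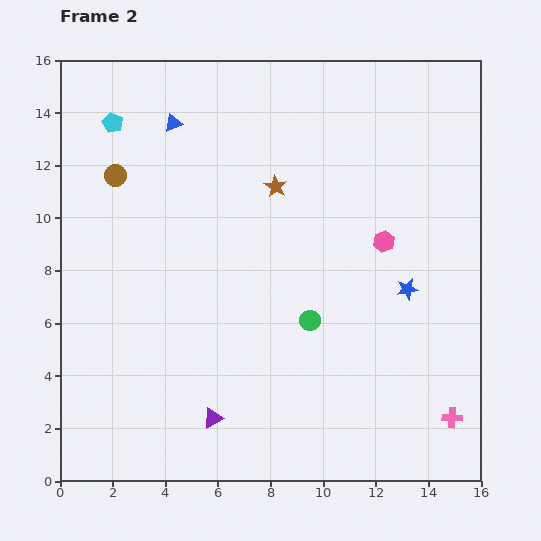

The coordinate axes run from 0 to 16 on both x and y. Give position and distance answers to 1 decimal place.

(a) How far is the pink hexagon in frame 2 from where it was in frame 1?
2.3

The pink hexagon moved from (14.4, 8.2) to (12.3, 9.1), a distance of √(2.1² + 0.9²) ≈ 2.3.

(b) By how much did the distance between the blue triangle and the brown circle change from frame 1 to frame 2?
-4.7

Distance in frame 1: 7.7. Distance in frame 2: 3.0.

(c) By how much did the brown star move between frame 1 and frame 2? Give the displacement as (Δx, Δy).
(4.2, -2.2)

The brown star was at (4.0, 13.4) in frame 1 and (8.2, 11.2) in frame 2.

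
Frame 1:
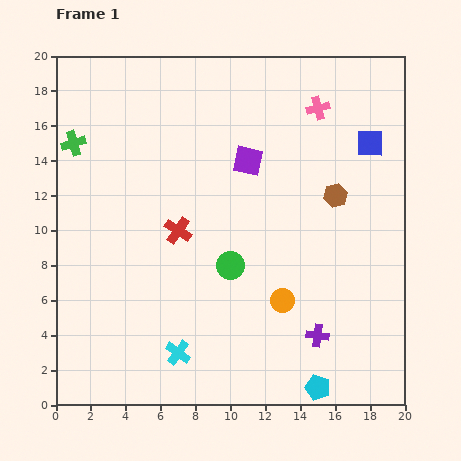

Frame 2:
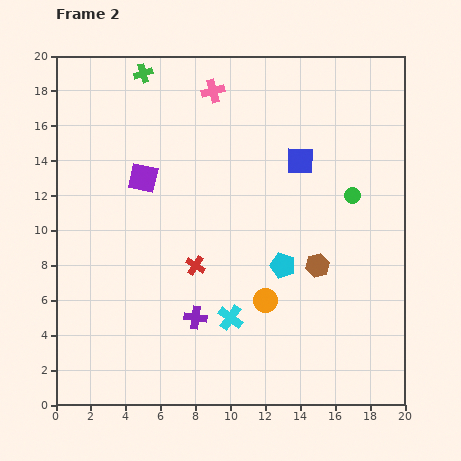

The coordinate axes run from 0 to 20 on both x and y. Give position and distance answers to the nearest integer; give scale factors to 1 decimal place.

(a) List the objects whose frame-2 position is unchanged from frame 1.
none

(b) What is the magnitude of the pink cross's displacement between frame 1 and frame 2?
6

The pink cross moved from (15, 17) to (9, 18), a distance of √(6² + 1²) ≈ 6.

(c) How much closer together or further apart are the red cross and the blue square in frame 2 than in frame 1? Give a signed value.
-4

Distance in frame 1: 12. Distance in frame 2: 8.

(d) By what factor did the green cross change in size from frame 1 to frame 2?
0.8×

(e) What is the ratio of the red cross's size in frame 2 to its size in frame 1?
0.7×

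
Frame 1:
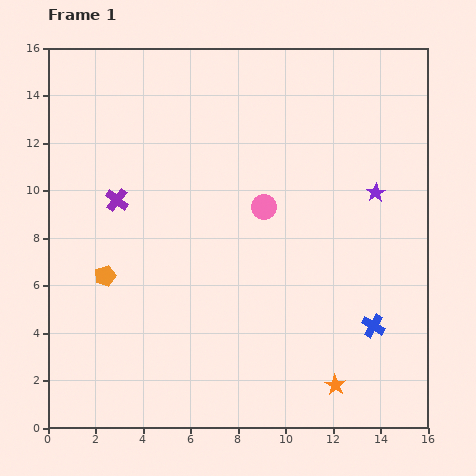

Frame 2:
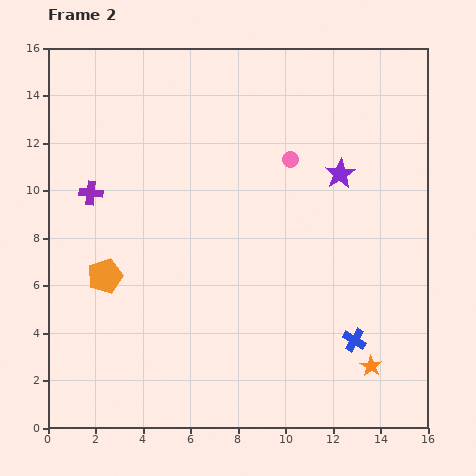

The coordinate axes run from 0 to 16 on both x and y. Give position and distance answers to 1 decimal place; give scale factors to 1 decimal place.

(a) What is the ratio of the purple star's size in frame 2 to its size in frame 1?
1.6×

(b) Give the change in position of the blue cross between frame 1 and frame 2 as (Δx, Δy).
(-0.8, -0.6)

The blue cross was at (13.7, 4.3) in frame 1 and (12.9, 3.7) in frame 2.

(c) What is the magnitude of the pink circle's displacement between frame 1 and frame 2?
2.3

The pink circle moved from (9.1, 9.3) to (10.2, 11.3), a distance of √(1.1² + 2.0²) ≈ 2.3.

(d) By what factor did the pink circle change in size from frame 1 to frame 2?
0.6×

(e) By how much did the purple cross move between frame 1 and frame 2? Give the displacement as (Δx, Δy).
(-1.1, 0.3)

The purple cross was at (2.9, 9.6) in frame 1 and (1.8, 9.9) in frame 2.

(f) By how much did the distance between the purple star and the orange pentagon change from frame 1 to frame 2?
-1.1

Distance in frame 1: 11.9. Distance in frame 2: 10.8.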